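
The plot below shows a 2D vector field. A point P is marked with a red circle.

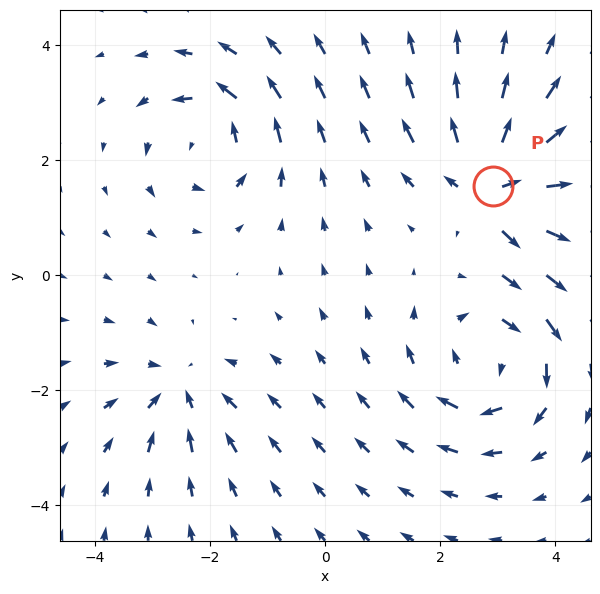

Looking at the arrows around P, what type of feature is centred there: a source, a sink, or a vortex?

At P (2.9, 1.6) the arrows spread outward. Divergence about +6, curl ≈0 — positive divergence with near-zero curl is a source.

source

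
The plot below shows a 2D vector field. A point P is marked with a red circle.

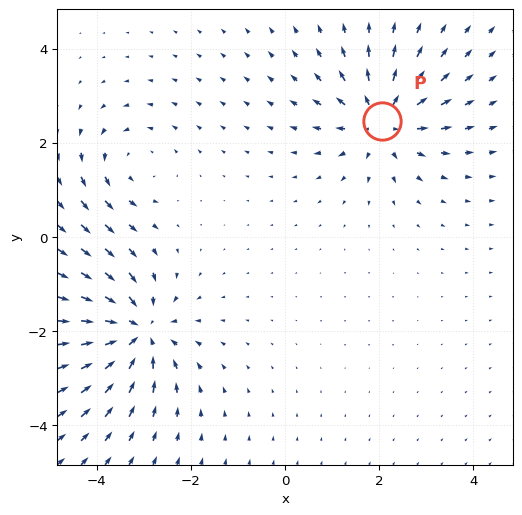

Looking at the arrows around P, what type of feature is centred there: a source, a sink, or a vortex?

At P (2.1, 2.5) the arrows spread outward. Divergence about +5, curl ≈0 — positive divergence with near-zero curl is a source.

source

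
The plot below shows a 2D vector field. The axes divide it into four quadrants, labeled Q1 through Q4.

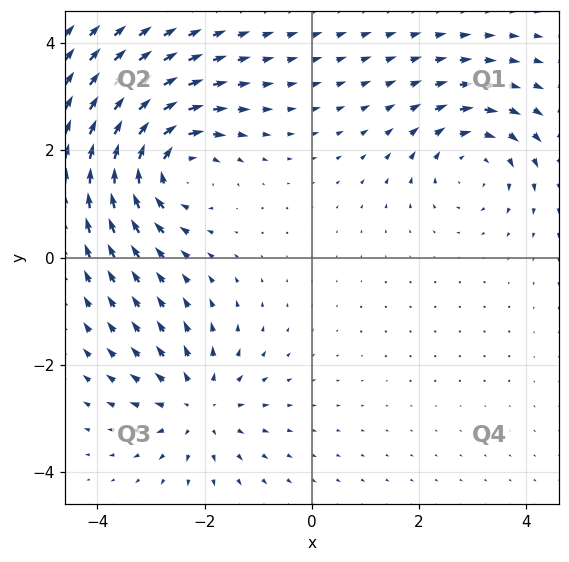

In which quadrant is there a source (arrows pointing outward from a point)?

Q3

The source sits at approximately (-2.1, -2.8), which lies in quadrant Q3. The divergence there is about +3, positive as expected for a source.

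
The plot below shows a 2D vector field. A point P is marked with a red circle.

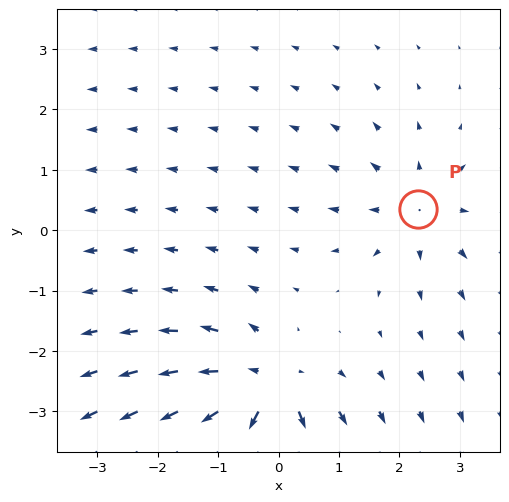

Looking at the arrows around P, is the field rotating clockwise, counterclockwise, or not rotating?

Near P at (2.3, 0.4) the arrows show no circulation. The curl there is ≈0.

not rotating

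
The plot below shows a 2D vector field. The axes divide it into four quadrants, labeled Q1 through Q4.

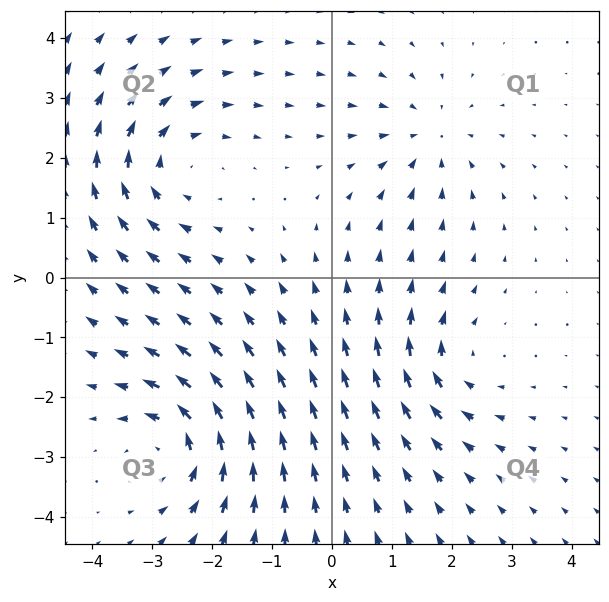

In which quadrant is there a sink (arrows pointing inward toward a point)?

Q1

The sink sits at approximately (1.6, 2.3), which lies in quadrant Q1. The divergence there is about -3, negative as expected for a sink.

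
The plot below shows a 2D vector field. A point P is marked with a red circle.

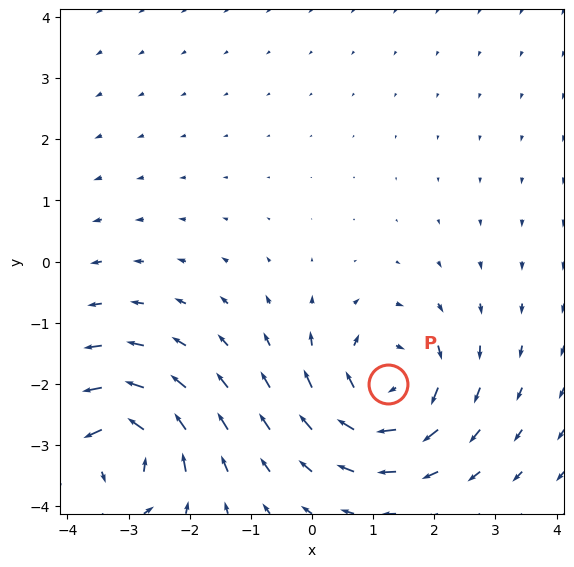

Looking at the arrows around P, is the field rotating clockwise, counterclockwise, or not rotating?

clockwise

Near P at (1.2, -2.0) the arrows circulate clockwise. The curl (z-component) there is about -5; negative curl means clockwise rotation.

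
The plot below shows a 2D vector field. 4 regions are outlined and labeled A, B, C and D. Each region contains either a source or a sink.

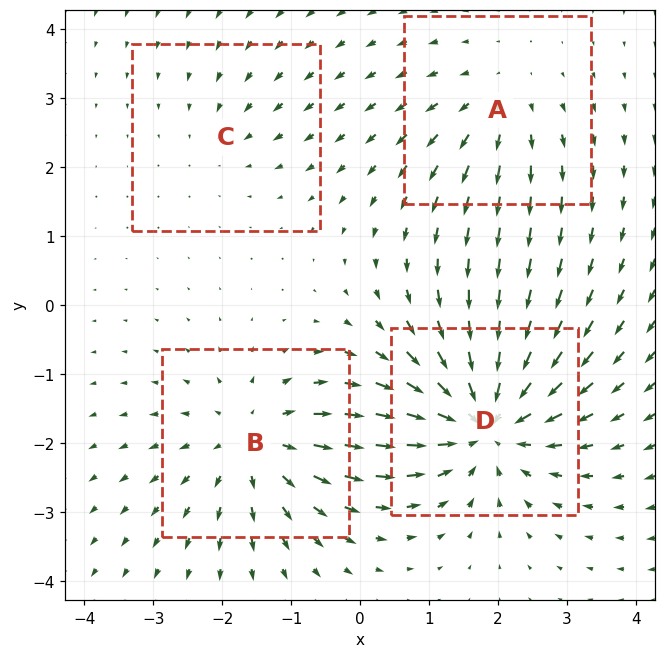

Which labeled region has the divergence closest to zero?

C

Divergence at each region's feature centre — A: about +3, B: about +5, C: about -2, D: about -7. Region C is closest to zero.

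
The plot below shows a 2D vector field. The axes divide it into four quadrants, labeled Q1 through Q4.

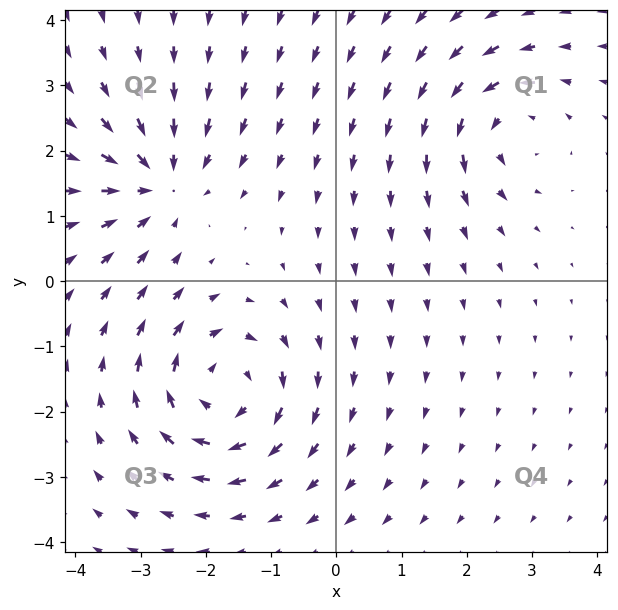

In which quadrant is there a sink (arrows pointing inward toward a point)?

The sink sits at approximately (-2.7, 1.5), which lies in quadrant Q2. The divergence there is about -4, negative as expected for a sink.

Q2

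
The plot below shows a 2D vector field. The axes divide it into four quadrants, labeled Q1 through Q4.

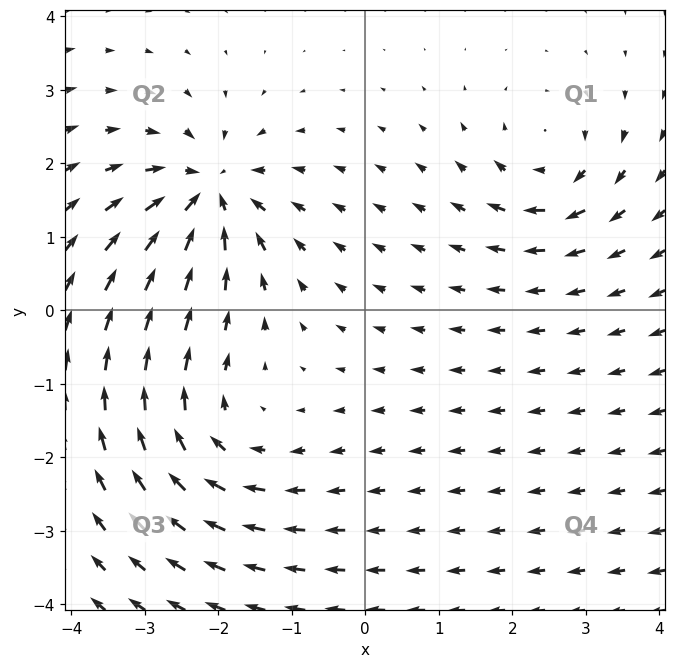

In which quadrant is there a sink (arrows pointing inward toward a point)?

The sink sits at approximately (-2.1, 1.6), which lies in quadrant Q2. The divergence there is about -7, negative as expected for a sink.

Q2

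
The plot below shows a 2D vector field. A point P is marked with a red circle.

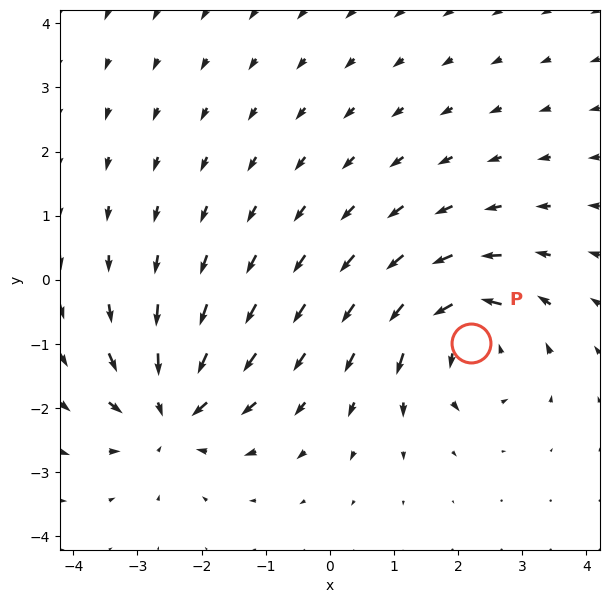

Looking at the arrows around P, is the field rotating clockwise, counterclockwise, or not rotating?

Near P at (2.2, -1.0) the arrows circulate counterclockwise. The curl (z-component) there is about +6; positive curl means counterclockwise rotation.

counterclockwise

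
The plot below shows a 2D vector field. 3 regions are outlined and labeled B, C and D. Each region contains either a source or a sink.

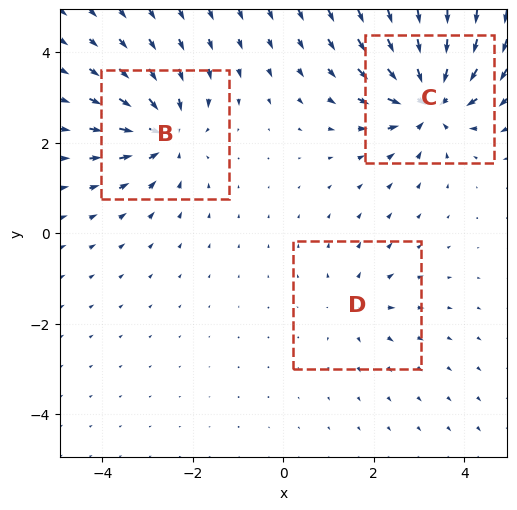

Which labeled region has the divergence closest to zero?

Divergence at each region's feature centre — B: about -4, C: about -5, D: about +2. Region D is closest to zero.

D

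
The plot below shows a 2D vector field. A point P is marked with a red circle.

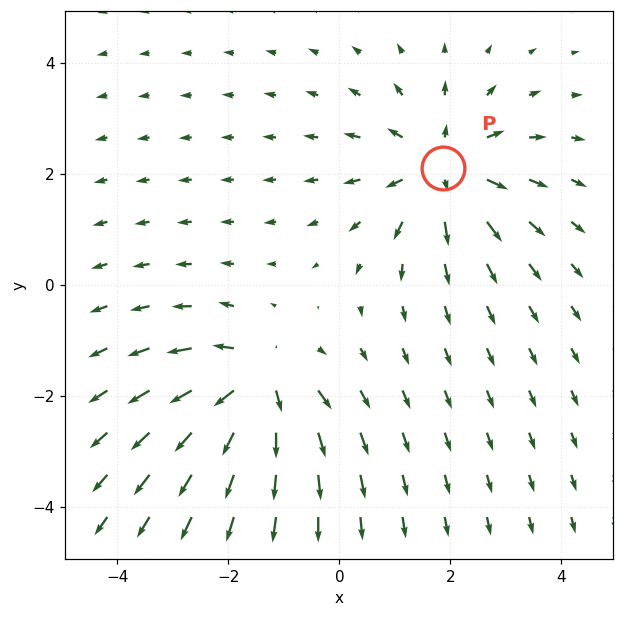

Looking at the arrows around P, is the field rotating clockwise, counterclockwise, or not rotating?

Near P at (1.9, 2.1) the arrows show no circulation. The curl there is ≈0.

not rotating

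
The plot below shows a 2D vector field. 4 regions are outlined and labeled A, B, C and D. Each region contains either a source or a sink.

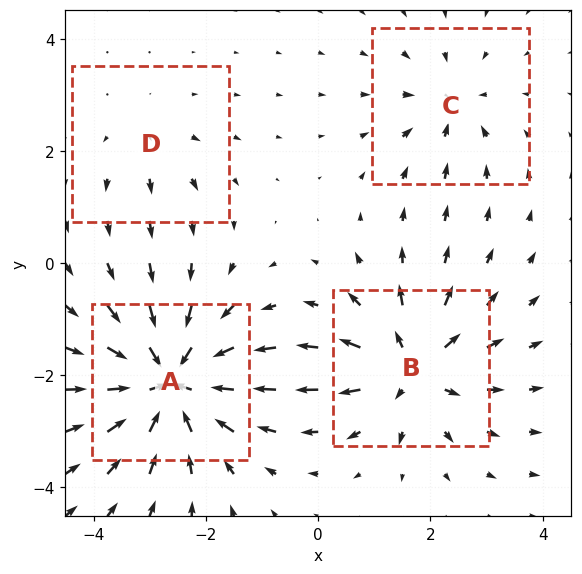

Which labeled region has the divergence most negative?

A

Divergence at each region's feature centre — A: about -8, B: about +6, C: about -4, D: about +2. Region A is most negative.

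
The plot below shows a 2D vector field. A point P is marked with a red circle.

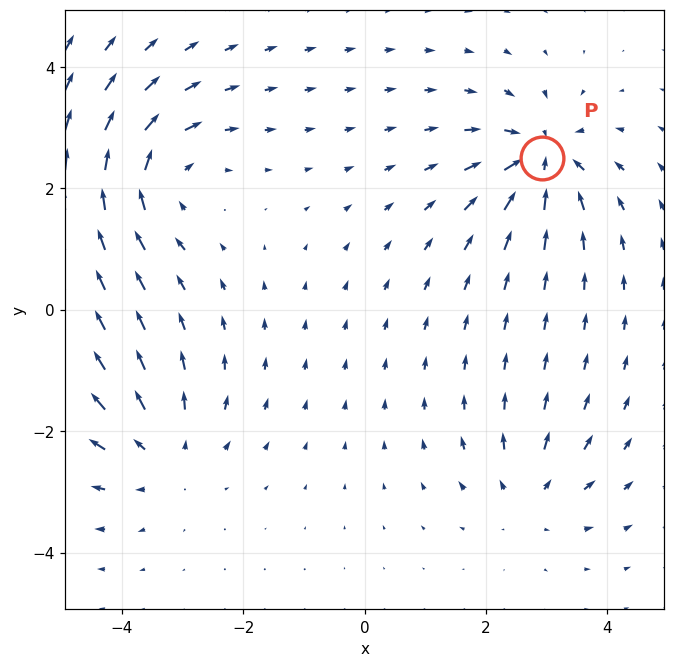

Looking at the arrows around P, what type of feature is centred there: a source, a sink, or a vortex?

sink

At P (2.9, 2.5) the arrows converge inward. Divergence about -7, curl ≈0 — negative divergence with near-zero curl is a sink.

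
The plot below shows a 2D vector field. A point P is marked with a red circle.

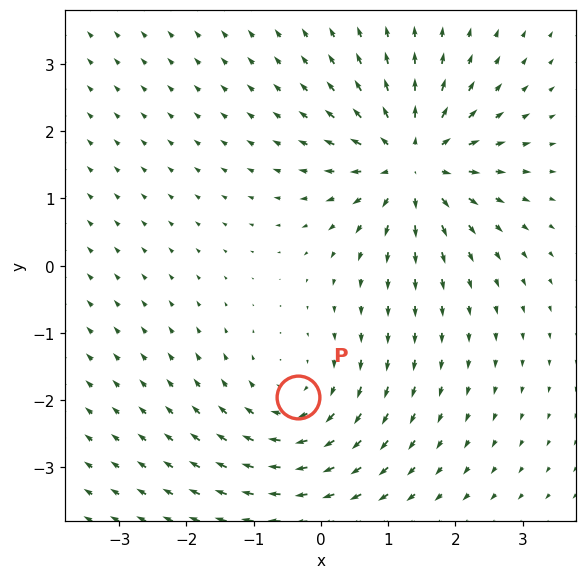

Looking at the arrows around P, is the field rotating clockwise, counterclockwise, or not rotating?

Near P at (-0.3, -2.0) the arrows circulate clockwise. The curl (z-component) there is about -2; negative curl means clockwise rotation.

clockwise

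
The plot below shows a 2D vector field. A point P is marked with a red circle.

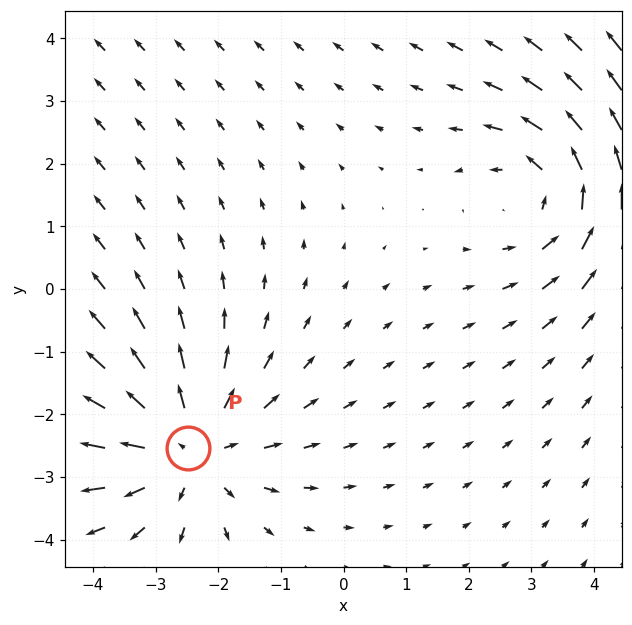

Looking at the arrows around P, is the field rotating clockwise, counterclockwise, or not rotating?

not rotating

Near P at (-2.5, -2.5) the arrows show no circulation. The curl there is ≈0.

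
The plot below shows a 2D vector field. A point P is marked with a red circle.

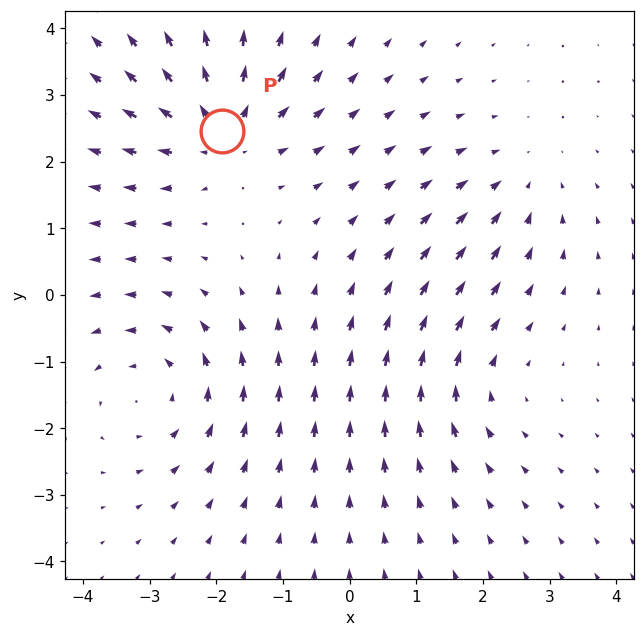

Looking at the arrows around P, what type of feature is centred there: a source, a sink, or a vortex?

source

At P (-1.9, 2.5) the arrows spread outward. Divergence about +6, curl ≈0 — positive divergence with near-zero curl is a source.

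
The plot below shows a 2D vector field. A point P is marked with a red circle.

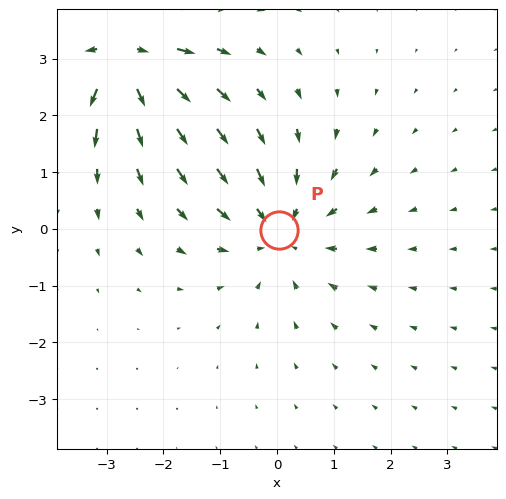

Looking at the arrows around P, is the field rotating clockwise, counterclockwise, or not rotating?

not rotating

Near P at (0.0, -0.0) the arrows show no circulation. The curl there is ≈0.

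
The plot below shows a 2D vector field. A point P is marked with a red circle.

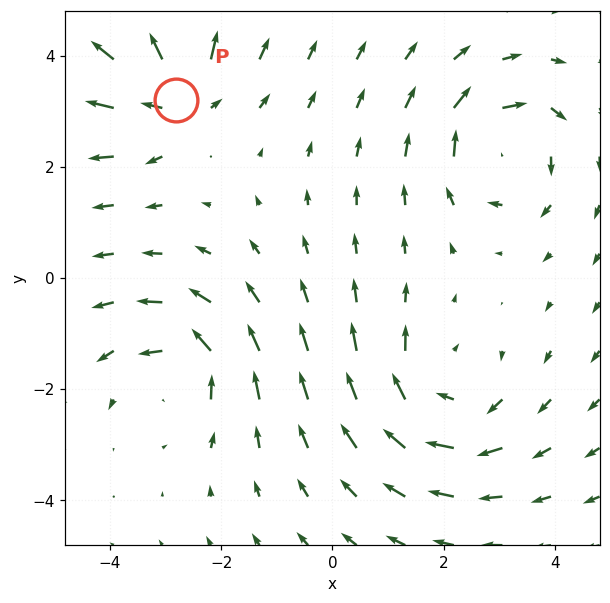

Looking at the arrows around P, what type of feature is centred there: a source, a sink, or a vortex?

At P (-2.8, 3.2) the arrows spread outward. Divergence about +5, curl ≈0 — positive divergence with near-zero curl is a source.

source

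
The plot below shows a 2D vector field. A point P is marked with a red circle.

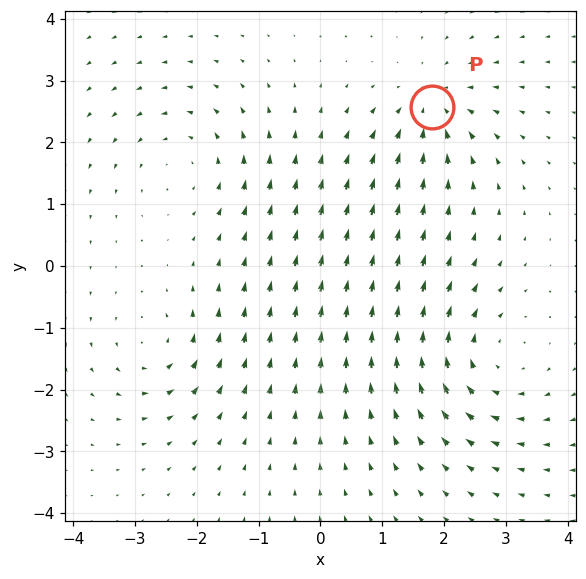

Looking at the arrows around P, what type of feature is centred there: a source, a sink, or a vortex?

At P (1.8, 2.6) the arrows converge inward. Divergence about -4, curl ≈0 — negative divergence with near-zero curl is a sink.

sink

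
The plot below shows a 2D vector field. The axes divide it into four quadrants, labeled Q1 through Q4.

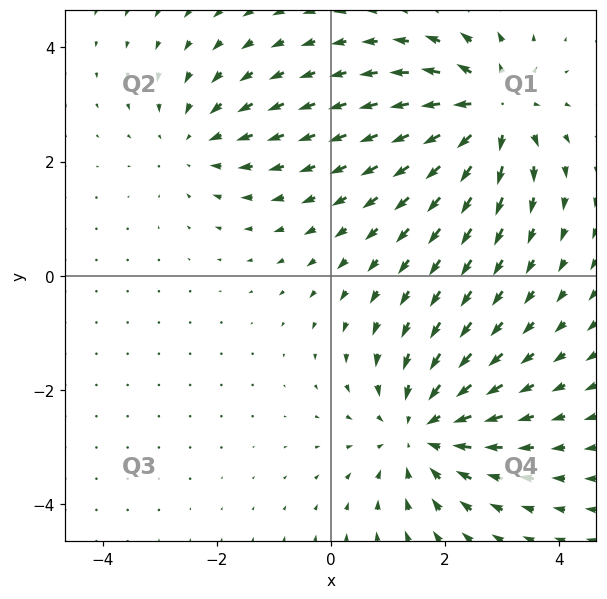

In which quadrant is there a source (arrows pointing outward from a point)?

Q1

The source sits at approximately (2.8, 2.9), which lies in quadrant Q1. The divergence there is about +5, positive as expected for a source.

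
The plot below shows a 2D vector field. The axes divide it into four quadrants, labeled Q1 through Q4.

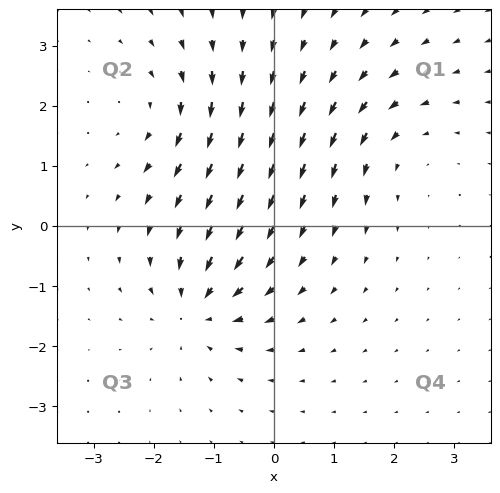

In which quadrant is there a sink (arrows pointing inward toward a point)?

The sink sits at approximately (-1.3, -1.4), which lies in quadrant Q3. The divergence there is about -5, negative as expected for a sink.

Q3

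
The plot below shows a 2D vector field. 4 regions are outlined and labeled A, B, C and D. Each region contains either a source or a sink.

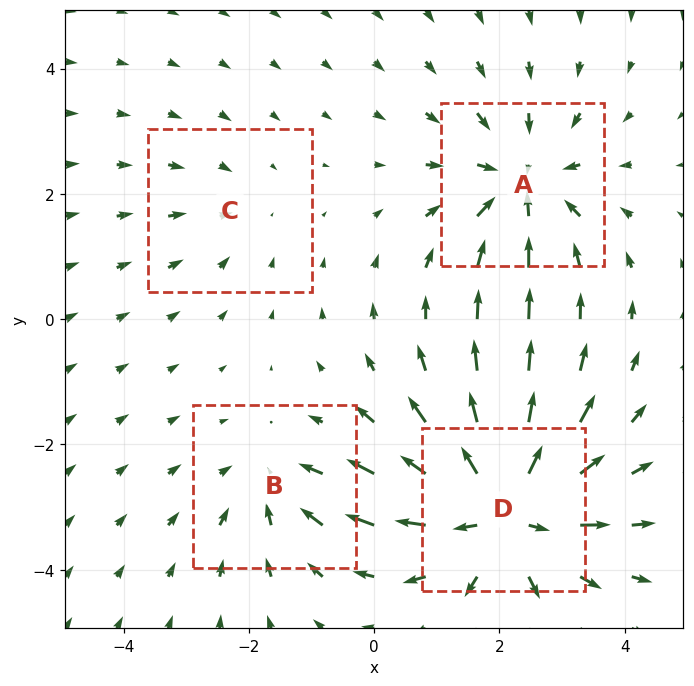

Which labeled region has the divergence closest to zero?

C

Divergence at each region's feature centre — A: about -5, B: about -3, C: about -2, D: about +7. Region C is closest to zero.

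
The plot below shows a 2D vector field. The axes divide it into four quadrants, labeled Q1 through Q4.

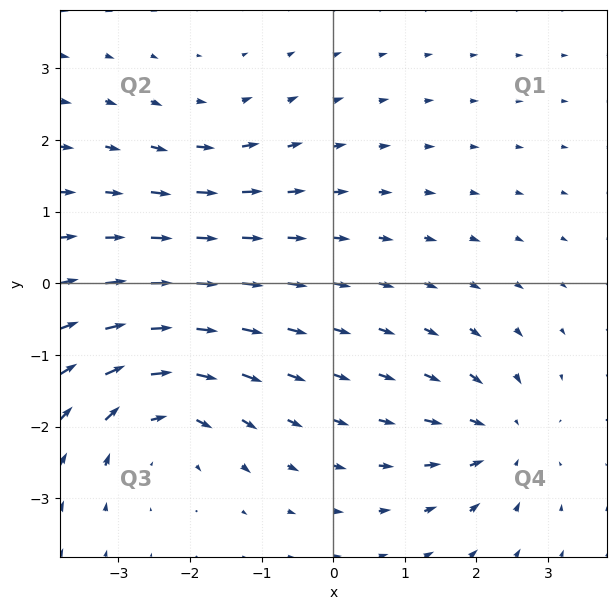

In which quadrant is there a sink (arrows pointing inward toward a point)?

Q4

The sink sits at approximately (2.3, -2.2), which lies in quadrant Q4. The divergence there is about -5, negative as expected for a sink.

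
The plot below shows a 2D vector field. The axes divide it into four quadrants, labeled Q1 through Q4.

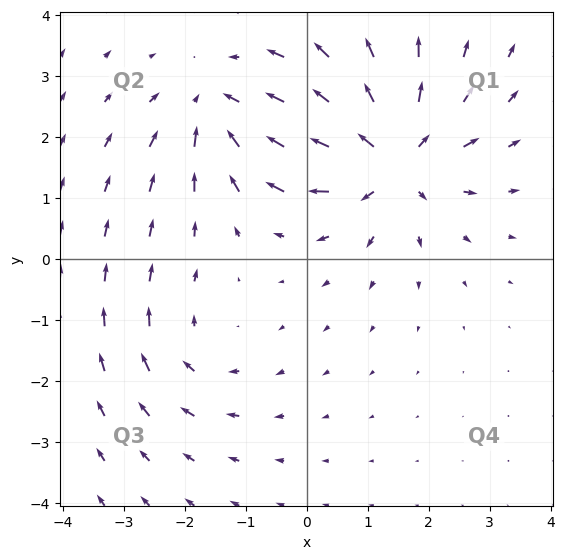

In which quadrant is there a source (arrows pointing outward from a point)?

Q1

The source sits at approximately (1.4, 1.7), which lies in quadrant Q1. The divergence there is about +5, positive as expected for a source.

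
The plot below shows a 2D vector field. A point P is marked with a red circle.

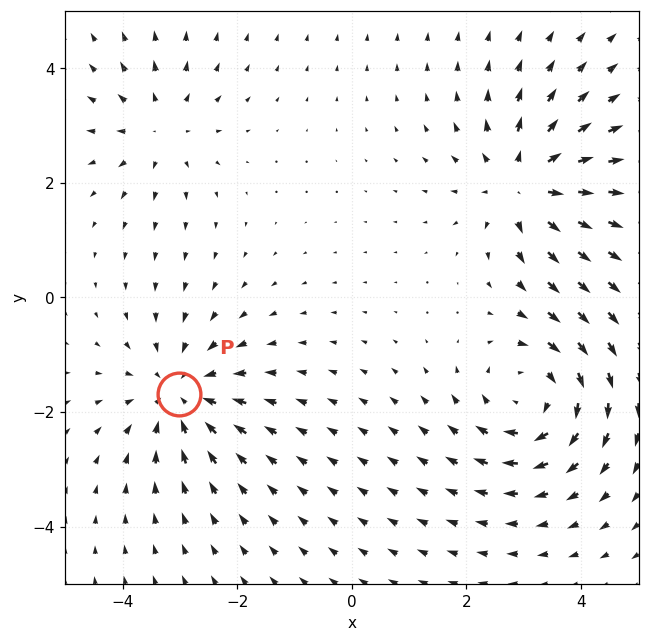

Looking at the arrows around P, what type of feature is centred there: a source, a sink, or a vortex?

At P (-3.0, -1.7) the arrows converge inward. Divergence about -4, curl ≈0 — negative divergence with near-zero curl is a sink.

sink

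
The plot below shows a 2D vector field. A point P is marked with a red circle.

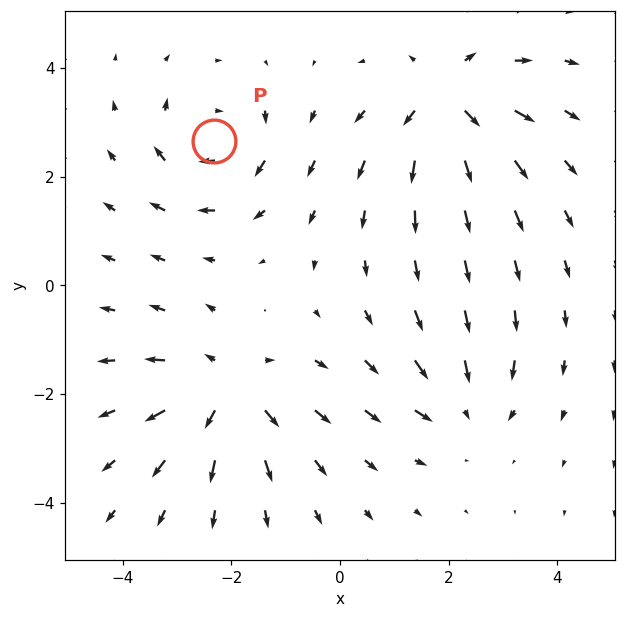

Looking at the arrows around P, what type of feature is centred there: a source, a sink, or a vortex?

At P (-2.3, 2.7) the arrows circulate clockwise. Divergence ≈0, curl about -5 — near-zero divergence with nonzero curl is a vortex.

vortex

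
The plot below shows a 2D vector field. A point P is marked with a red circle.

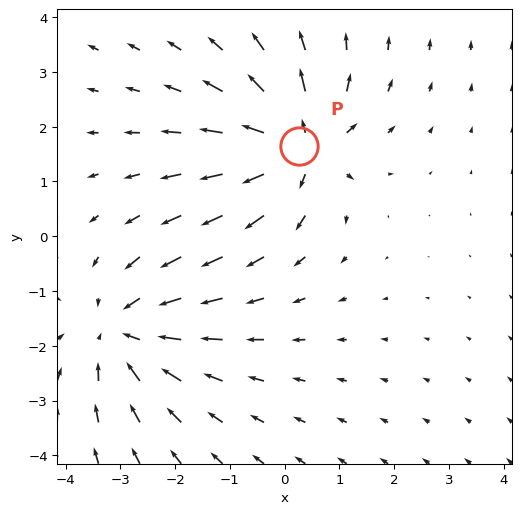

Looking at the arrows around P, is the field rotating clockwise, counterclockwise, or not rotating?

Near P at (0.3, 1.6) the arrows show no circulation. The curl there is ≈0.

not rotating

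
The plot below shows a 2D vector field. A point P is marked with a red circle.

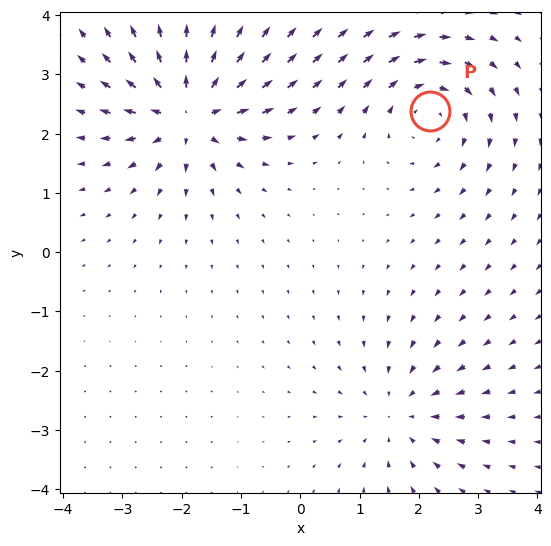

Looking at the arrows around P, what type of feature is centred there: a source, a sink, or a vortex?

vortex

At P (2.2, 2.4) the arrows circulate clockwise. Divergence ≈0, curl about -4 — near-zero divergence with nonzero curl is a vortex.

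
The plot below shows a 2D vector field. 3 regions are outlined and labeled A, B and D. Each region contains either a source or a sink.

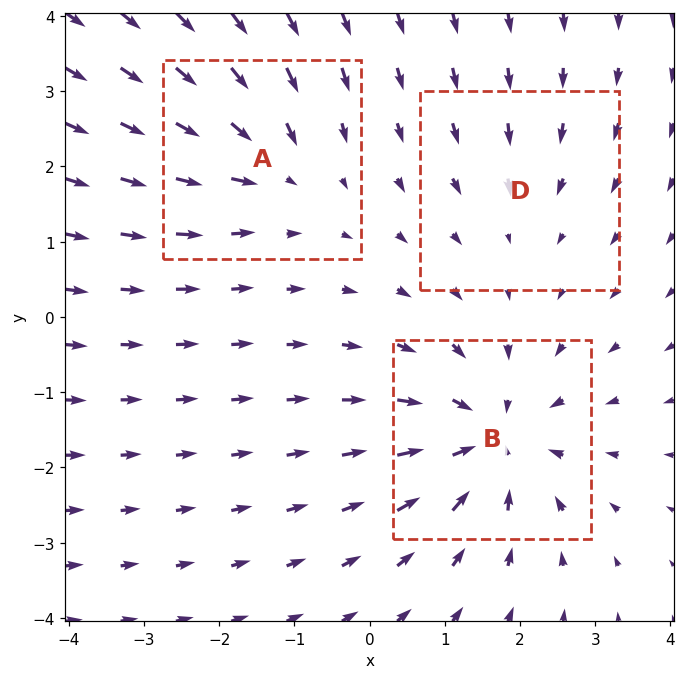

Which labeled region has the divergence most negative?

B

Divergence at each region's feature centre — A: about -3, B: about -5, D: about -2. Region B is most negative.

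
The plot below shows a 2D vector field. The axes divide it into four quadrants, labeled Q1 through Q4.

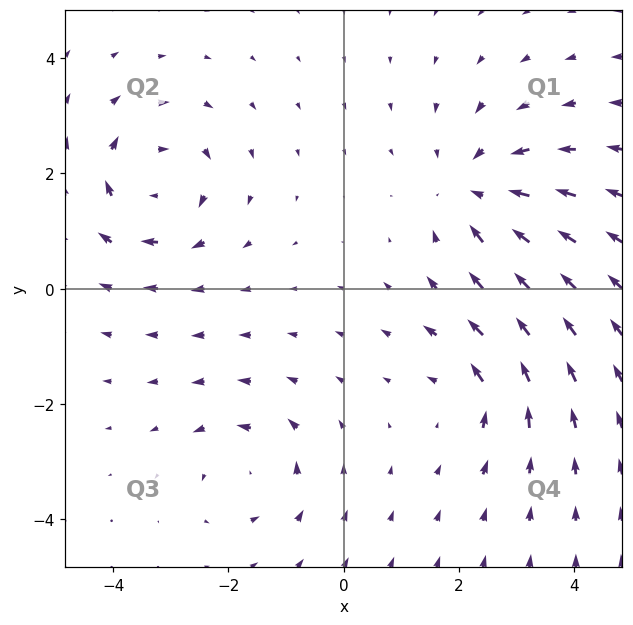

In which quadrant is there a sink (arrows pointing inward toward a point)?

The sink sits at approximately (2.3, 1.7), which lies in quadrant Q1. The divergence there is about -4, negative as expected for a sink.

Q1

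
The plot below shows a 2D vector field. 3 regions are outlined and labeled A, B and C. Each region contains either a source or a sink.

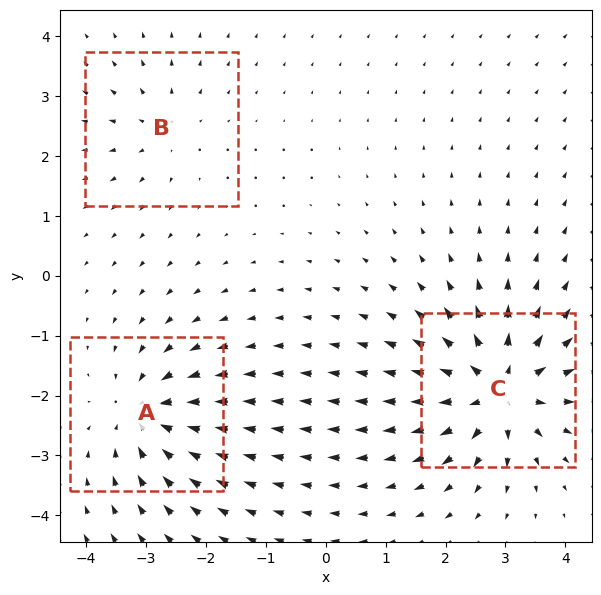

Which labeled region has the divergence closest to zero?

Divergence at each region's feature centre — A: about -4, B: about +2, C: about +6. Region B is closest to zero.

B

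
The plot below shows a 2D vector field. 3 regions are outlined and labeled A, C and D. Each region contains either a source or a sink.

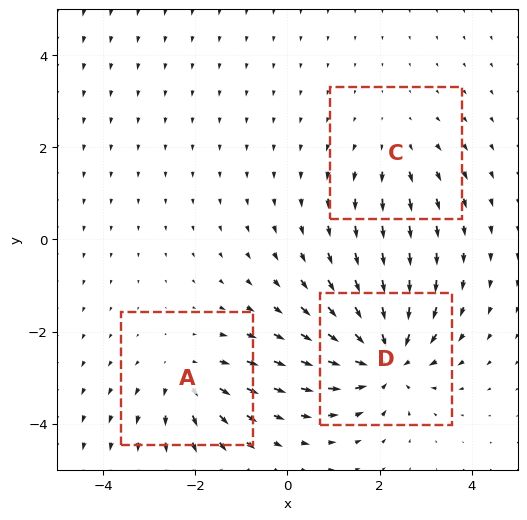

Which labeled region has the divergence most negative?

Divergence at each region's feature centre — A: about +3, C: about +2, D: about -5. Region D is most negative.

D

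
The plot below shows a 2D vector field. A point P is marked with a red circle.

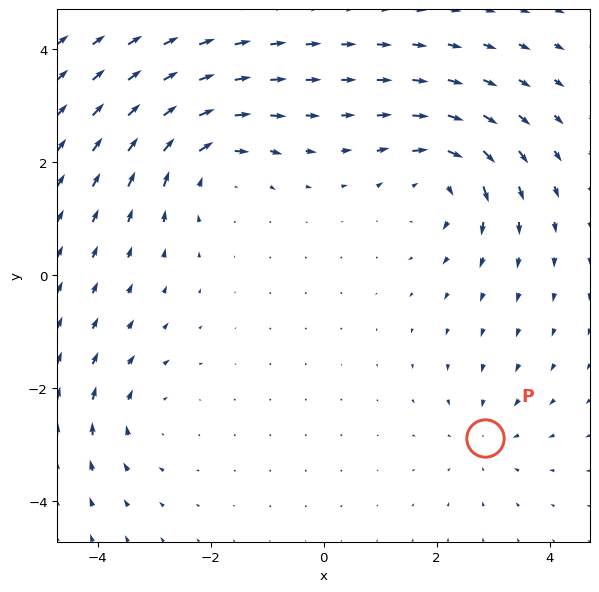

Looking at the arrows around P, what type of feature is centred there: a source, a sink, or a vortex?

At P (2.8, -2.9) the arrows converge inward. Divergence about -3, curl ≈0 — negative divergence with near-zero curl is a sink.

sink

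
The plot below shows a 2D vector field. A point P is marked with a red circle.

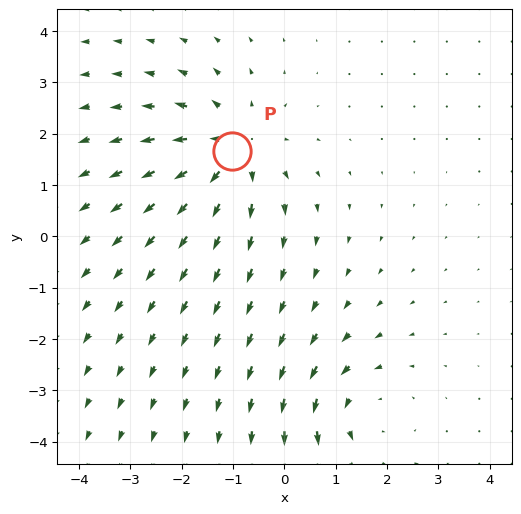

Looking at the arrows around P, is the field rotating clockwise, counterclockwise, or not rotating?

Near P at (-1.0, 1.7) the arrows show no circulation. The curl there is ≈0.

not rotating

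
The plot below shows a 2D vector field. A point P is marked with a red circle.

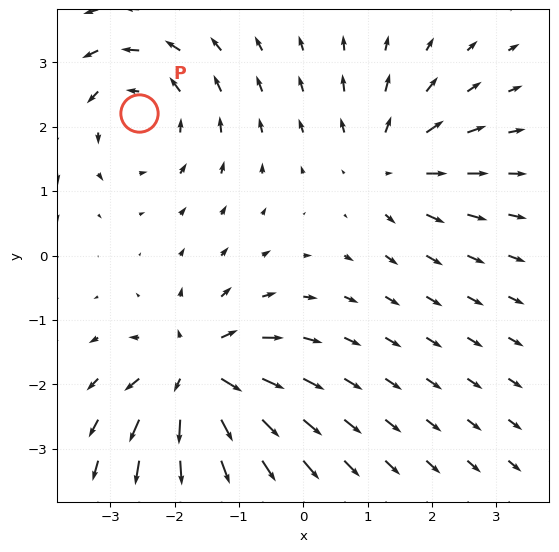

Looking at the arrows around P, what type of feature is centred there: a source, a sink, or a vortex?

vortex

At P (-2.6, 2.2) the arrows circulate counterclockwise. Divergence ≈0, curl about +3 — near-zero divergence with nonzero curl is a vortex.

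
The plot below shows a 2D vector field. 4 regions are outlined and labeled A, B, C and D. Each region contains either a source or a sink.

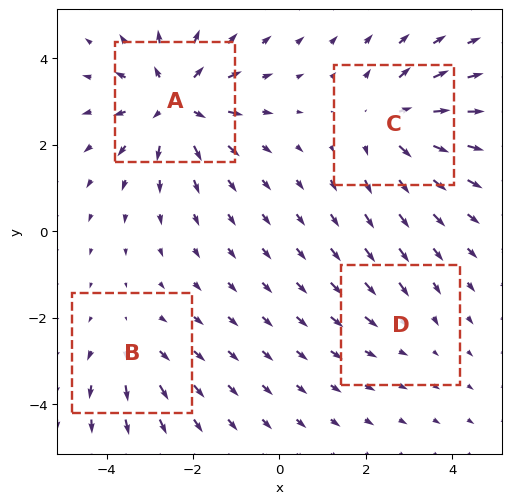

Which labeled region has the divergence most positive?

Divergence at each region's feature centre — A: about +6, B: about +3, C: about +5, D: about -2. Region A is most positive.

A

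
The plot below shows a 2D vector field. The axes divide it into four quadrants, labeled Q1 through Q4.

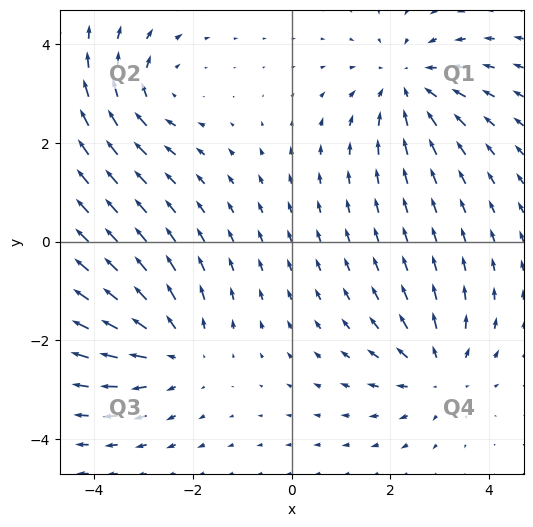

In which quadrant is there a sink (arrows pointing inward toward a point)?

The sink sits at approximately (2.4, 3.2), which lies in quadrant Q1. The divergence there is about -3, negative as expected for a sink.

Q1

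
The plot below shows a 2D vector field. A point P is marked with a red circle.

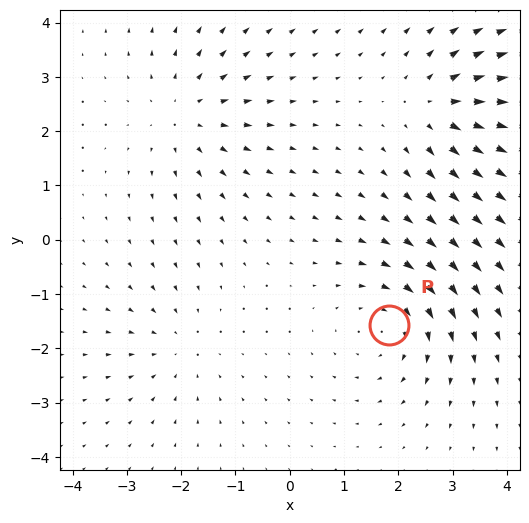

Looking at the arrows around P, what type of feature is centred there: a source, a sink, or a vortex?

At P (1.8, -1.6) the arrows circulate clockwise. Divergence ≈0, curl about -3 — near-zero divergence with nonzero curl is a vortex.

vortex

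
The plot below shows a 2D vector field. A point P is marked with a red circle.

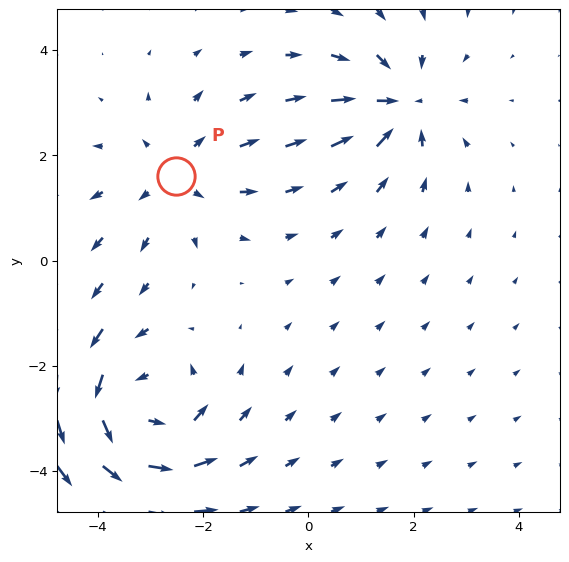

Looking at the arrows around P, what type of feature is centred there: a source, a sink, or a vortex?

source

At P (-2.5, 1.6) the arrows spread outward. Divergence about +2, curl ≈0 — positive divergence with near-zero curl is a source.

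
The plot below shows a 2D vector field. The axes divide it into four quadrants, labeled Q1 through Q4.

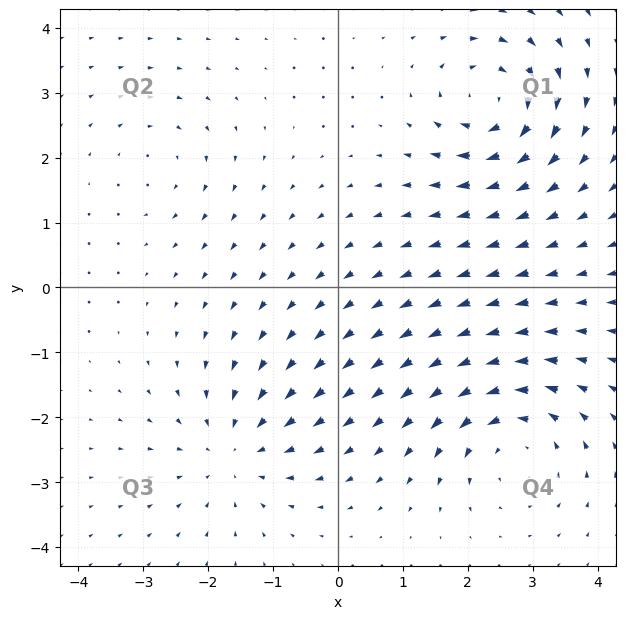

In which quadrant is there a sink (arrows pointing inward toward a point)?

Q3

The sink sits at approximately (-1.6, -2.5), which lies in quadrant Q3. The divergence there is about -4, negative as expected for a sink.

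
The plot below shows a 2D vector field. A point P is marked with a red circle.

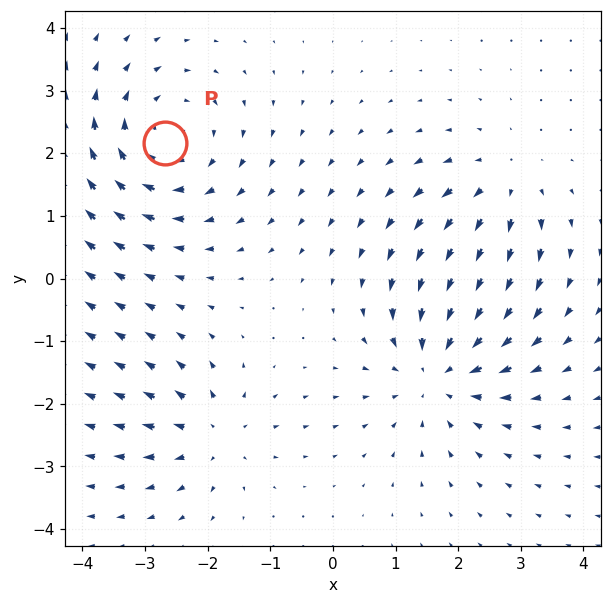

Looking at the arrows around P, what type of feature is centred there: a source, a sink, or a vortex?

At P (-2.7, 2.2) the arrows circulate clockwise. Divergence ≈0, curl about -4 — near-zero divergence with nonzero curl is a vortex.

vortex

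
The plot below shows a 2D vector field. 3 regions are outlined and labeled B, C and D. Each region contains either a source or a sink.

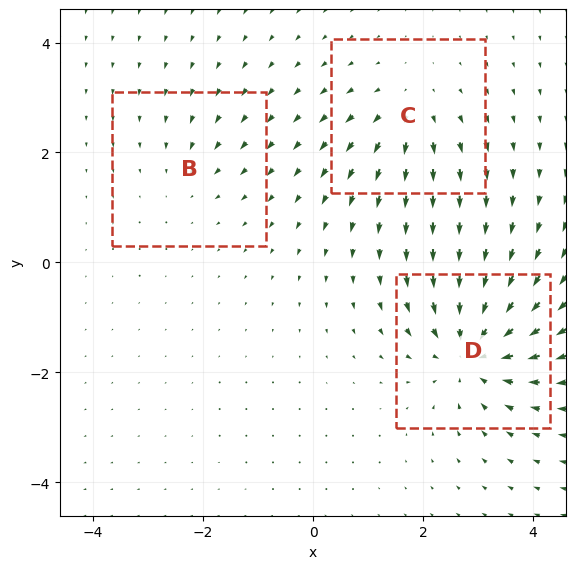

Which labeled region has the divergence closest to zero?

Divergence at each region's feature centre — B: about -2, C: about +3, D: about -6. Region B is closest to zero.

B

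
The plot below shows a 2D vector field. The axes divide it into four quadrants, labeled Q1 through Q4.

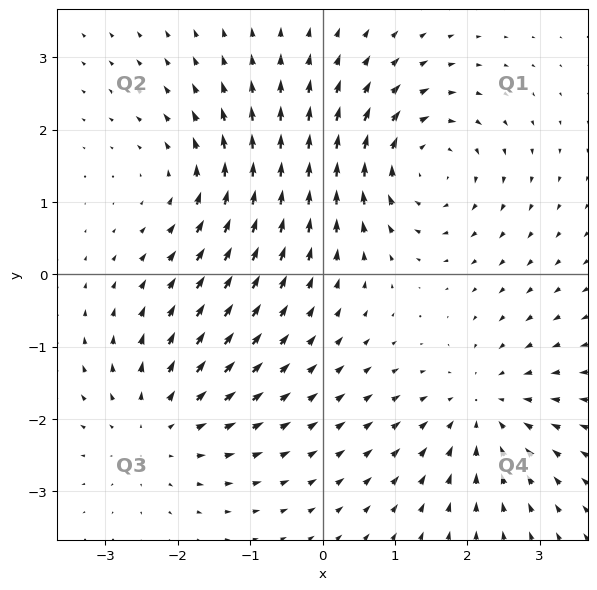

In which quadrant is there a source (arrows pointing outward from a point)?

Q3

The source sits at approximately (-2.3, -2.1), which lies in quadrant Q3. The divergence there is about +4, positive as expected for a source.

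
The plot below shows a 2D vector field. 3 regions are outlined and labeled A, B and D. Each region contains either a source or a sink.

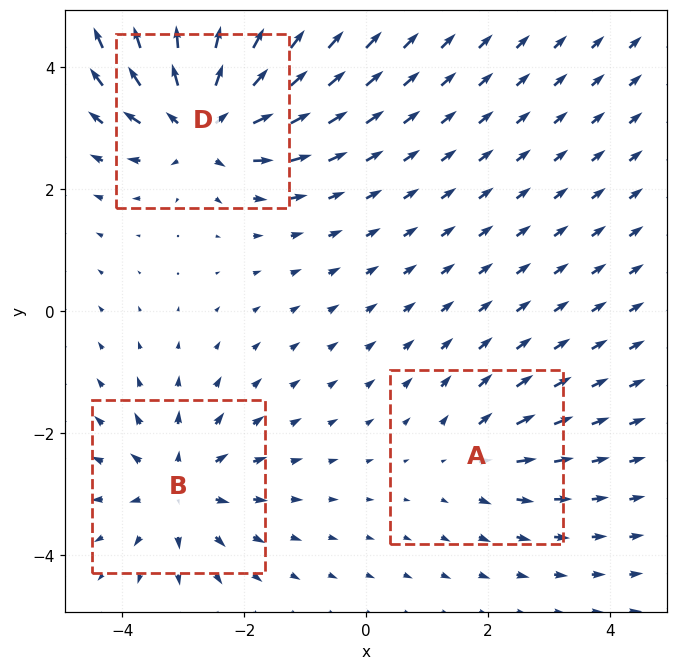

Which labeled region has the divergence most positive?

Divergence at each region's feature centre — A: about +2, B: about +4, D: about +6. Region D is most positive.

D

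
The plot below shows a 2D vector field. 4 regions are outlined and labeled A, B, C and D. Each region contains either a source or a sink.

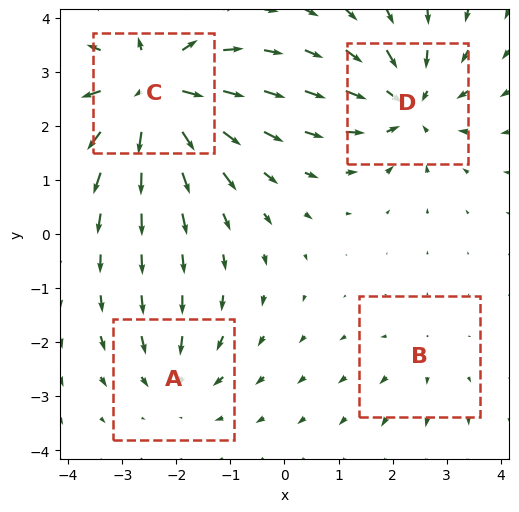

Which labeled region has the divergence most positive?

Divergence at each region's feature centre — A: about -4, B: about +2, C: about +8, D: about -6. Region C is most positive.

C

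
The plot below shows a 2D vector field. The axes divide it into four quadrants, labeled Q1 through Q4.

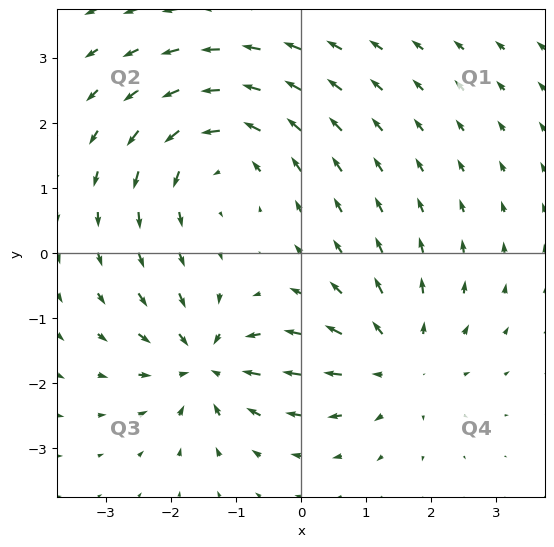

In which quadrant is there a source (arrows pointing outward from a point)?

The source sits at approximately (1.5, -1.7), which lies in quadrant Q4. The divergence there is about +4, positive as expected for a source.

Q4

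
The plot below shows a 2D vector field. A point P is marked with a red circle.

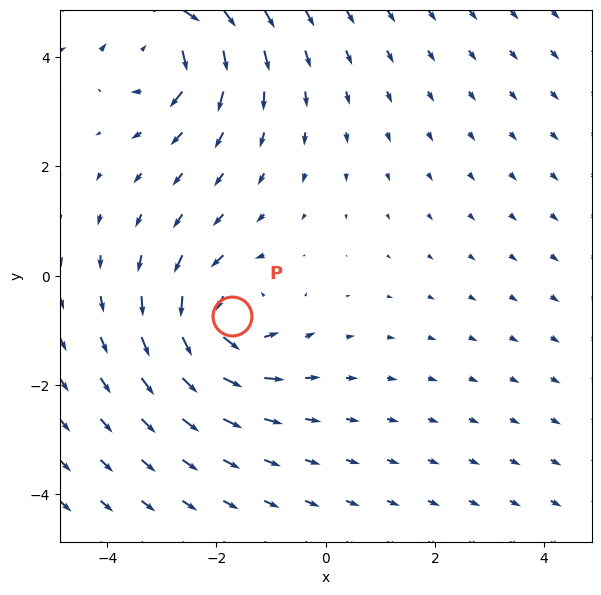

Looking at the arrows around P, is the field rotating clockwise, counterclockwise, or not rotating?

counterclockwise

Near P at (-1.7, -0.7) the arrows circulate counterclockwise. The curl (z-component) there is about +3; positive curl means counterclockwise rotation.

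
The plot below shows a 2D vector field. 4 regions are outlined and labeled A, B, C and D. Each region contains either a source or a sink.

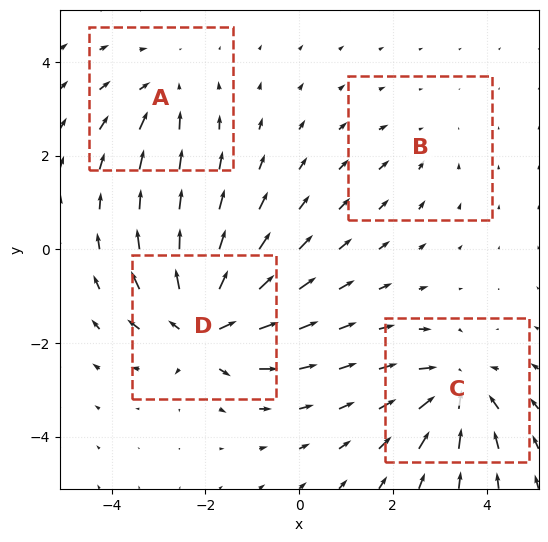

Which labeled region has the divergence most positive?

Divergence at each region's feature centre — A: about -4, B: about -2, C: about -6, D: about +8. Region D is most positive.

D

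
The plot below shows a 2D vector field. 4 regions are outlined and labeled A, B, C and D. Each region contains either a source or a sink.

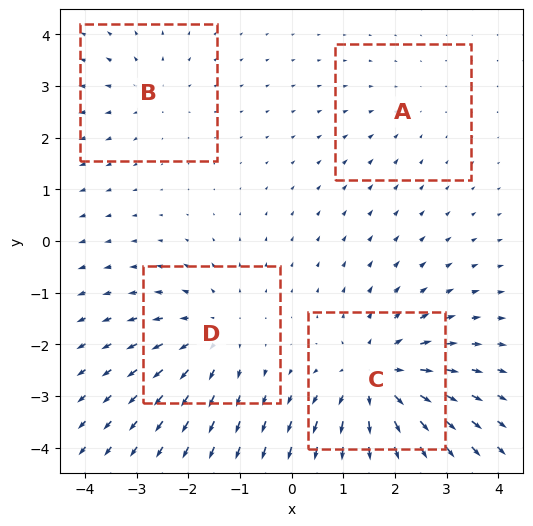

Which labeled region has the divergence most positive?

Divergence at each region's feature centre — A: about -2, B: about +3, C: about +6, D: about +4. Region C is most positive.

C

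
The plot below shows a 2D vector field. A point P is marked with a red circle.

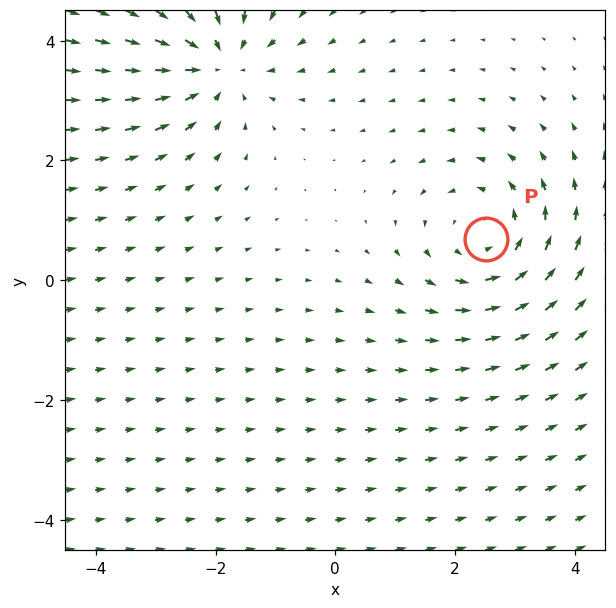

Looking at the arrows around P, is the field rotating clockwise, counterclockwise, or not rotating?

counterclockwise

Near P at (2.5, 0.7) the arrows circulate counterclockwise. The curl (z-component) there is about +3; positive curl means counterclockwise rotation.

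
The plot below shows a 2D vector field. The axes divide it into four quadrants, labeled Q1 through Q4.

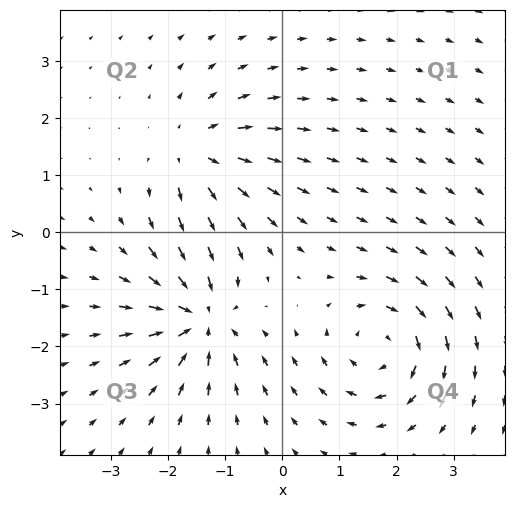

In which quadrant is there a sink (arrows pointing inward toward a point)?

Q3

The sink sits at approximately (-1.4, -1.5), which lies in quadrant Q3. The divergence there is about -6, negative as expected for a sink.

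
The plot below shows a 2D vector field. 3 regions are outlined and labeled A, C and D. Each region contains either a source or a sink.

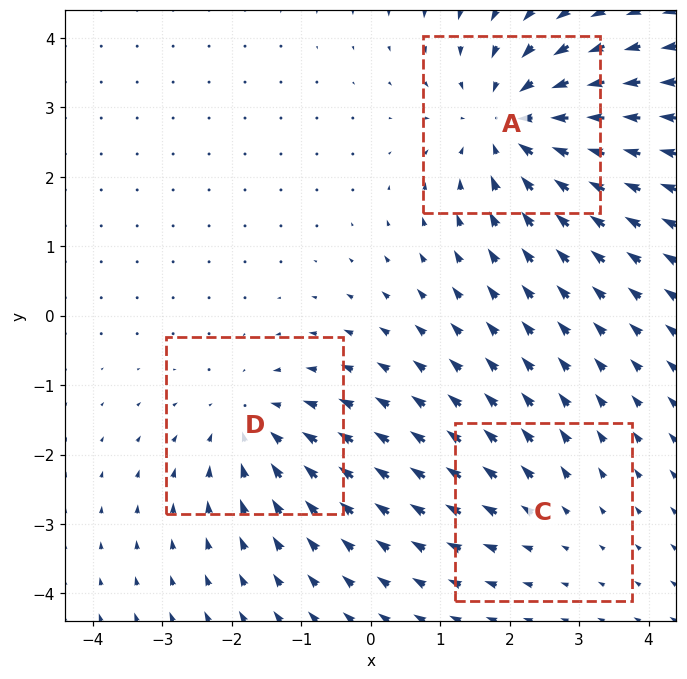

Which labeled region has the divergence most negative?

Divergence at each region's feature centre — A: about -4, C: about +2, D: about -3. Region A is most negative.

A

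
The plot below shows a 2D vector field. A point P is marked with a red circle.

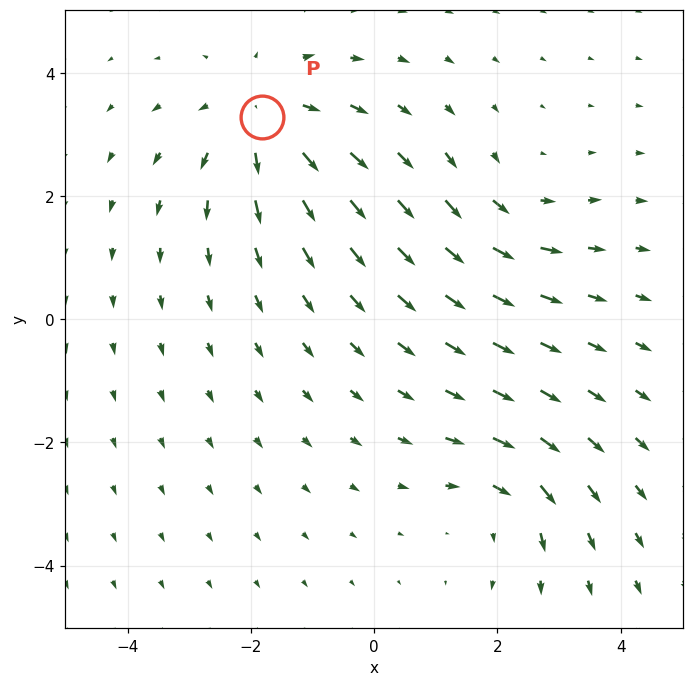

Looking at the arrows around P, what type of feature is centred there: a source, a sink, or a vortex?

source

At P (-1.8, 3.3) the arrows spread outward. Divergence about +4, curl ≈0 — positive divergence with near-zero curl is a source.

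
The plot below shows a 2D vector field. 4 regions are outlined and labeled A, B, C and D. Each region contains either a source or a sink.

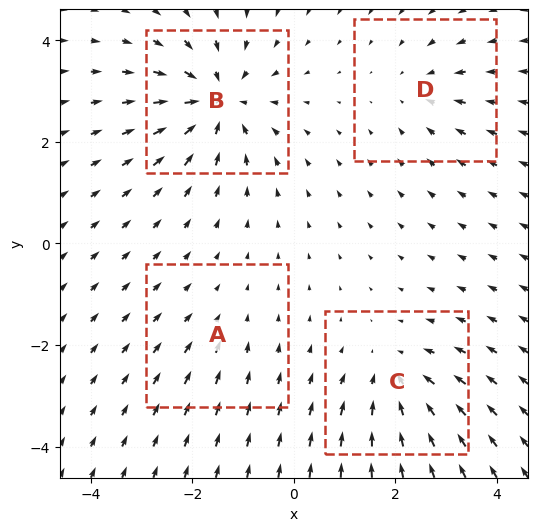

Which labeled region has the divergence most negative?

Divergence at each region's feature centre — A: about -2, B: about -7, C: about -5, D: about -3. Region B is most negative.

B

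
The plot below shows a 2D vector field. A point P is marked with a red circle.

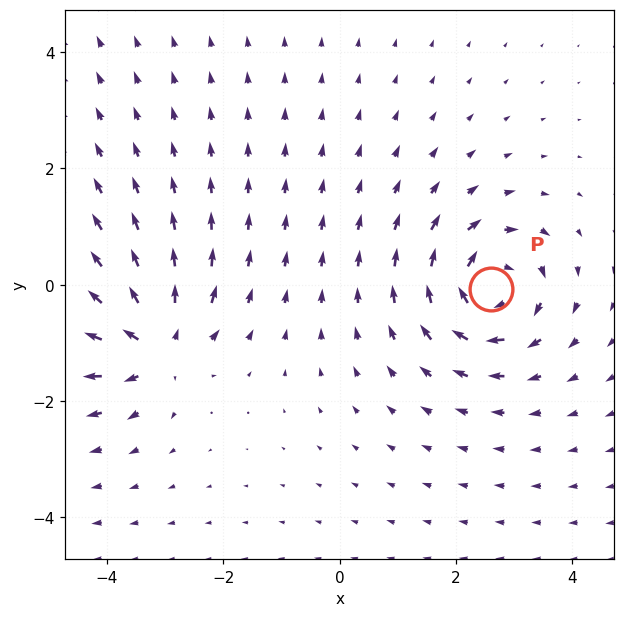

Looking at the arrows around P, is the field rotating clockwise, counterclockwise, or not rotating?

clockwise

Near P at (2.6, -0.1) the arrows circulate clockwise. The curl (z-component) there is about -6; negative curl means clockwise rotation.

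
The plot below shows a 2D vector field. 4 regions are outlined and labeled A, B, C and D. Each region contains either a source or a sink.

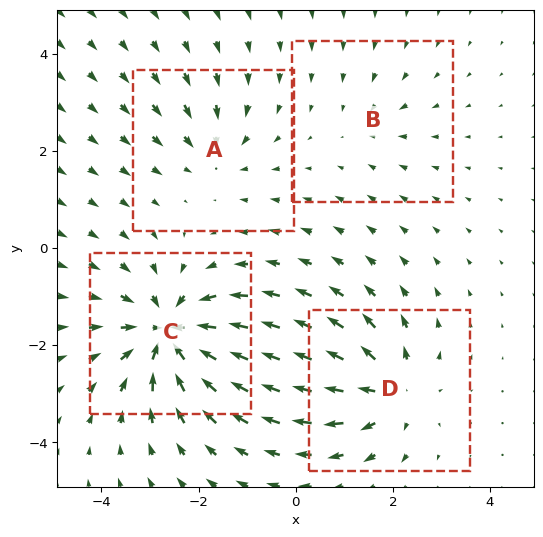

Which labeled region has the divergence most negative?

C

Divergence at each region's feature centre — A: about -3, B: about -2, C: about -8, D: about +5. Region C is most negative.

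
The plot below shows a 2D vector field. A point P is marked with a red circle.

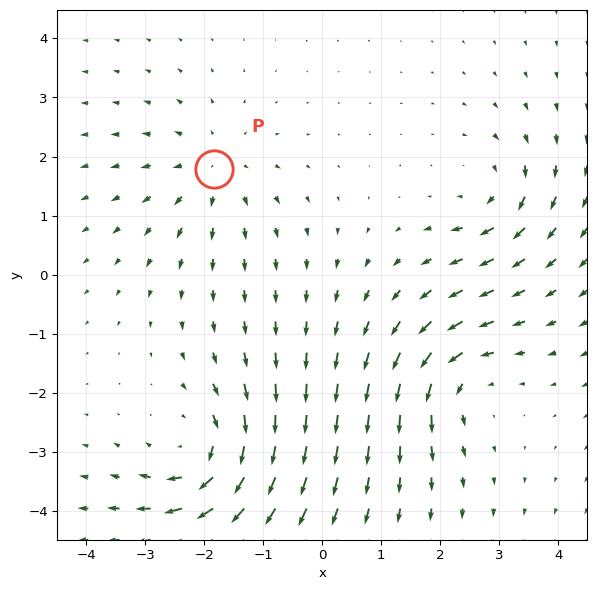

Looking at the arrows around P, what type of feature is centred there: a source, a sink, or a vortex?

At P (-1.8, 1.8) the arrows spread outward. Divergence about +3, curl ≈0 — positive divergence with near-zero curl is a source.

source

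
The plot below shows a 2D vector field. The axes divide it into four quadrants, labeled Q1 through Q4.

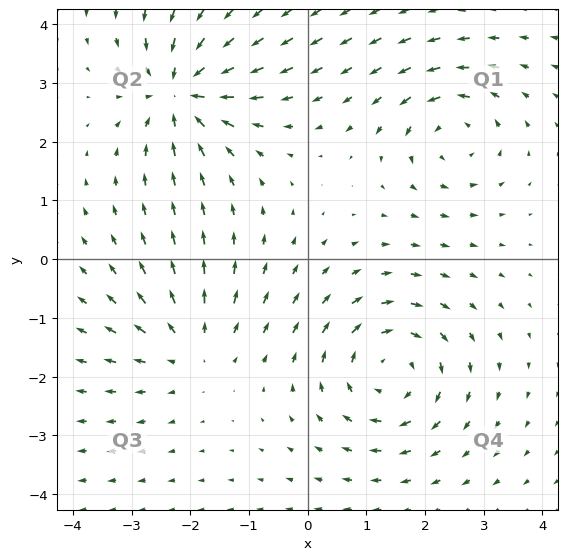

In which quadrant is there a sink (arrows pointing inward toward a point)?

Q2

The sink sits at approximately (-2.1, 2.9), which lies in quadrant Q2. The divergence there is about -6, negative as expected for a sink.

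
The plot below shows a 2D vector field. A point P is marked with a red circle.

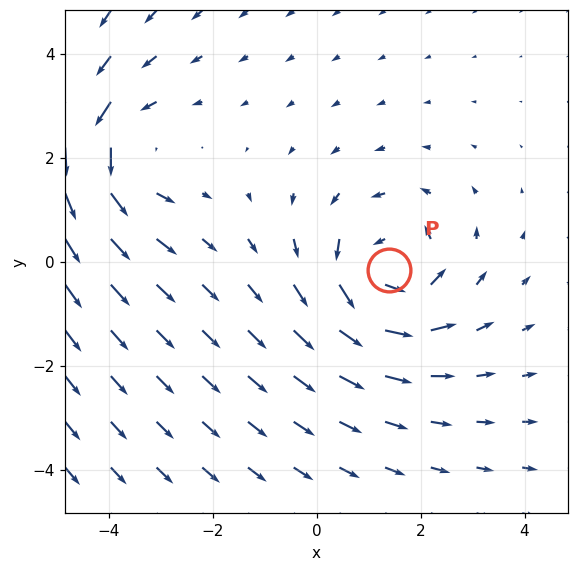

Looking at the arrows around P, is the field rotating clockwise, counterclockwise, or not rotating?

counterclockwise

Near P at (1.4, -0.2) the arrows circulate counterclockwise. The curl (z-component) there is about +4; positive curl means counterclockwise rotation.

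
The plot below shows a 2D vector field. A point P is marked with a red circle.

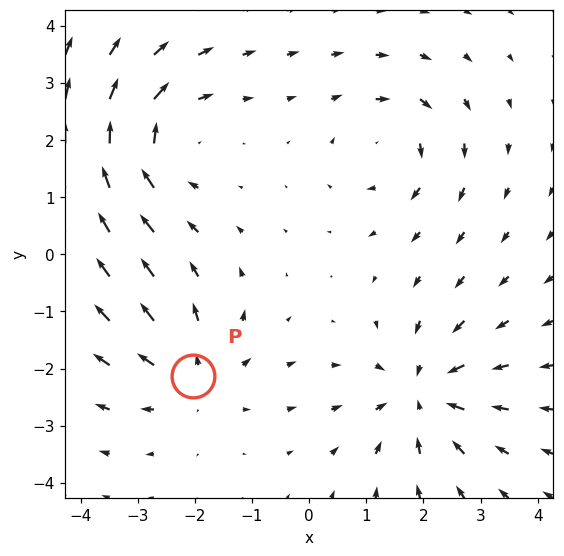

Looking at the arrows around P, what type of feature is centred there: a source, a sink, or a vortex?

source

At P (-2.0, -2.1) the arrows spread outward. Divergence about +4, curl ≈0 — positive divergence with near-zero curl is a source.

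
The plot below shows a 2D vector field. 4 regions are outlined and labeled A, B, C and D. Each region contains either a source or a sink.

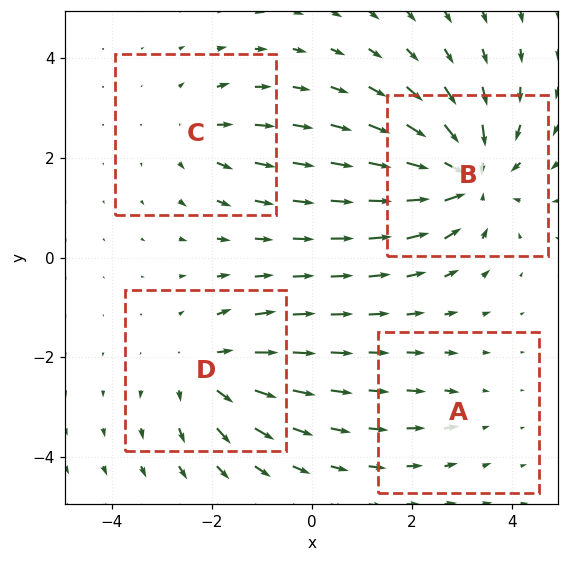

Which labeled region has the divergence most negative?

B

Divergence at each region's feature centre — A: about -2, B: about -6, C: about +3, D: about +4. Region B is most negative.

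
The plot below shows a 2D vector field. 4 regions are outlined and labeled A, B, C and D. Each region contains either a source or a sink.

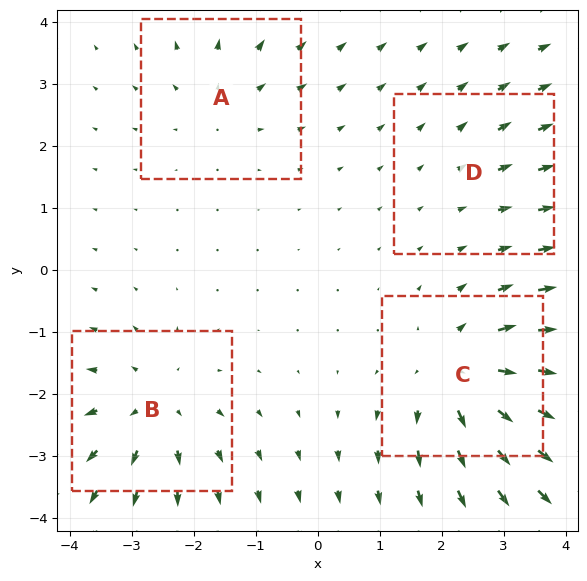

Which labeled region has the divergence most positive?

C

Divergence at each region's feature centre — A: about +3, B: about +5, C: about +6, D: about +2. Region C is most positive.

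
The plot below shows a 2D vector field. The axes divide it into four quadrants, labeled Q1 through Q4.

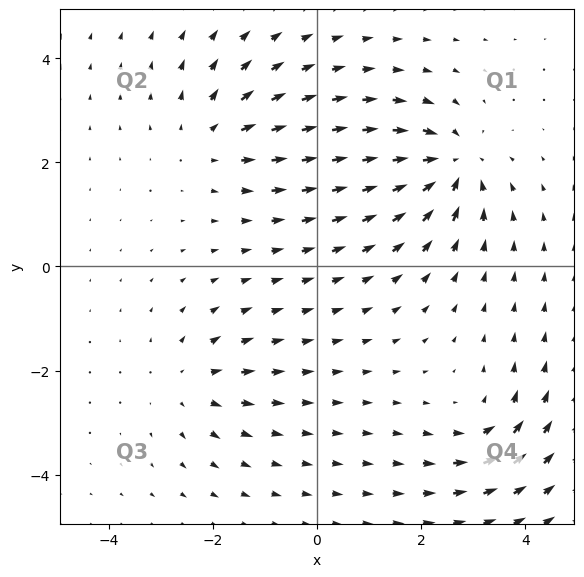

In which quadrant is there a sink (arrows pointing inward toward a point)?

Q1

The sink sits at approximately (2.6, 1.9), which lies in quadrant Q1. The divergence there is about -6, negative as expected for a sink.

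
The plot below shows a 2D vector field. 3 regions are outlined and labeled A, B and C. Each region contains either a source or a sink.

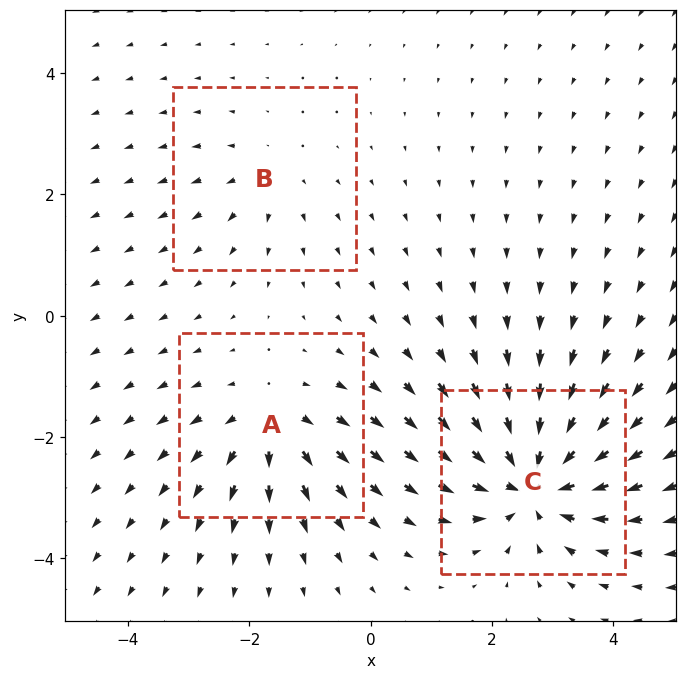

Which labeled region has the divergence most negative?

Divergence at each region's feature centre — A: about +4, B: about +2, C: about -6. Region C is most negative.

C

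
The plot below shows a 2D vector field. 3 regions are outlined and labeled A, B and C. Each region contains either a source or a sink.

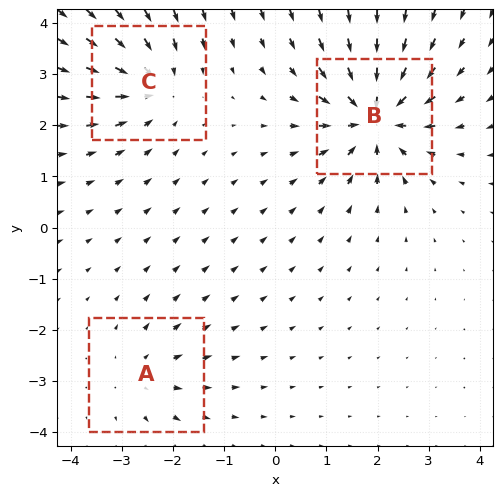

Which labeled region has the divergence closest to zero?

A

Divergence at each region's feature centre — A: about +2, B: about -6, C: about -4. Region A is closest to zero.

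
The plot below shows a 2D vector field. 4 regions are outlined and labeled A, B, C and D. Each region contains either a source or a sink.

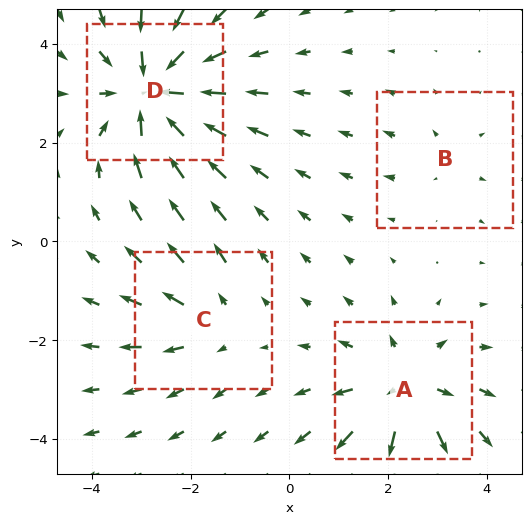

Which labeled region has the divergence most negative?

Divergence at each region's feature centre — A: about +5, B: about +2, C: about +3, D: about -7. Region D is most negative.

D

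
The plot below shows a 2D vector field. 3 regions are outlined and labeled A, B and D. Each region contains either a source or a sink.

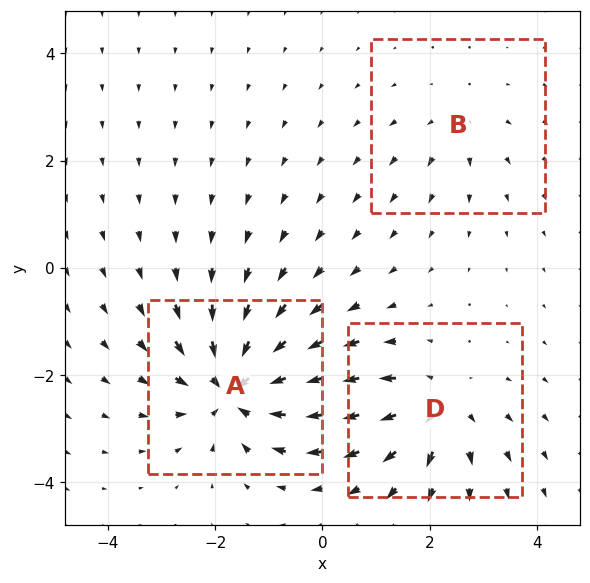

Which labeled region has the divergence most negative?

A

Divergence at each region's feature centre — A: about -6, B: about +2, D: about +4. Region A is most negative.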